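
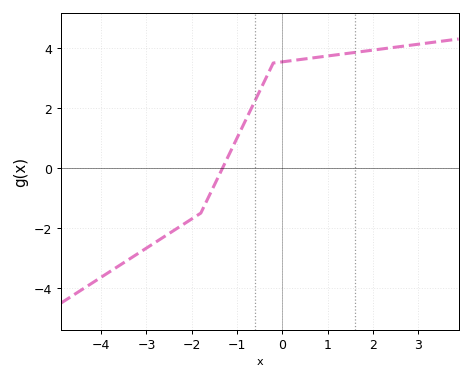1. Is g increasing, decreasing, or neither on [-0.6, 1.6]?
increasing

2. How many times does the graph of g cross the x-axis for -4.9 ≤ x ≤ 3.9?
1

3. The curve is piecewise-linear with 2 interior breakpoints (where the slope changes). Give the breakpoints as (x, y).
(-1.8, -1.5); (-0.2, 3.5)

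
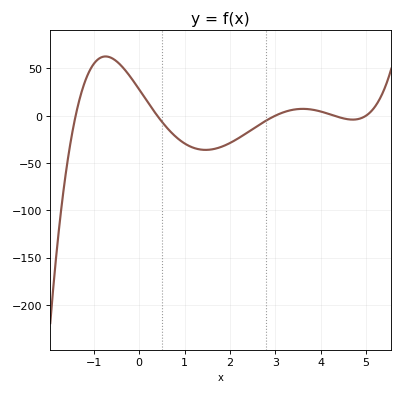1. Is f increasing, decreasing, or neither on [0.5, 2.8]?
neither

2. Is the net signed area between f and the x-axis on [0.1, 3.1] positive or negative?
negative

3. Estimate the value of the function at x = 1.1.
-30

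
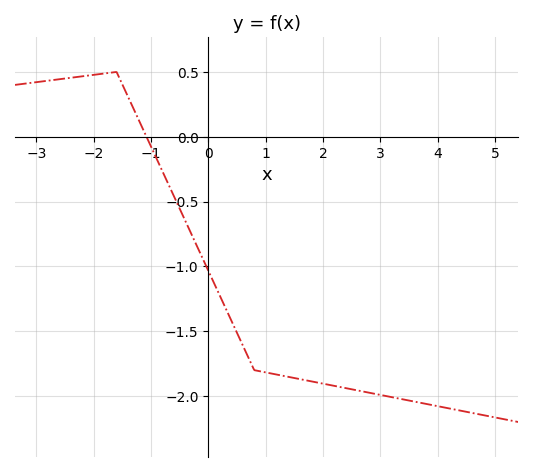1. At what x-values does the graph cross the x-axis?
-1.08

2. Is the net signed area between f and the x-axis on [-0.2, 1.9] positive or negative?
negative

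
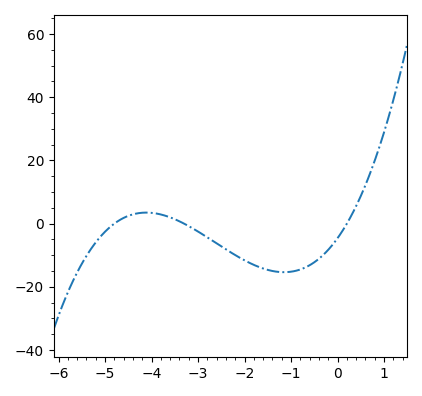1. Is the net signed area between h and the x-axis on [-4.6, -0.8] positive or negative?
negative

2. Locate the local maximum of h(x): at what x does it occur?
-4.2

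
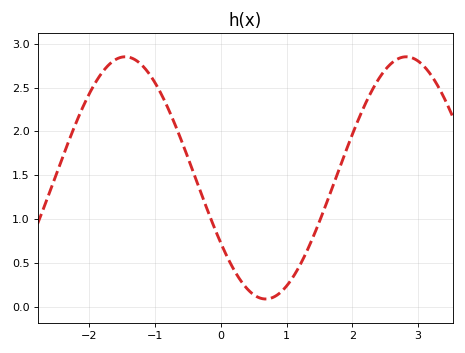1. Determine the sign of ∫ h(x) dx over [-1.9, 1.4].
positive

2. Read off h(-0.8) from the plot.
2.26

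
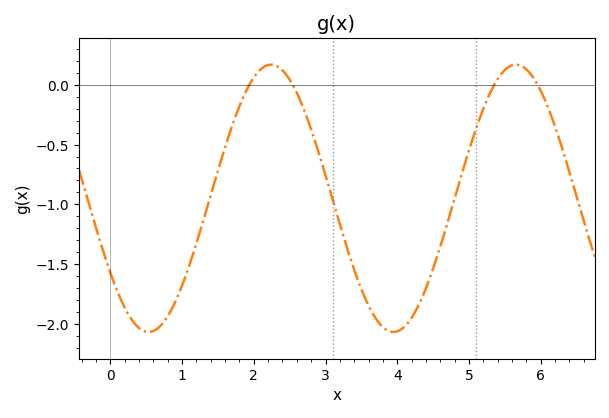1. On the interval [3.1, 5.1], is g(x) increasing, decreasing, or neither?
neither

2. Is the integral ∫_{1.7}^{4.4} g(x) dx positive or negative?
negative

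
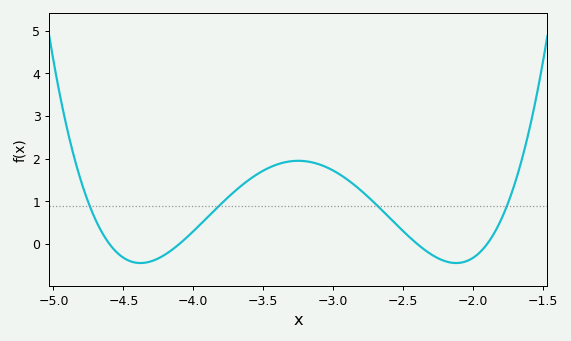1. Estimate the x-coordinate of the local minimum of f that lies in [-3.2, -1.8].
-2.1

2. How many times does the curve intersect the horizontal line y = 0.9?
4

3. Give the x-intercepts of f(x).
-4.6, -4.1, -2.4, -1.9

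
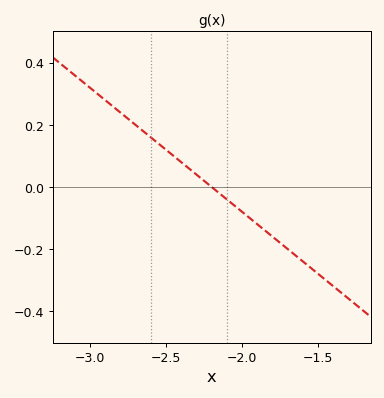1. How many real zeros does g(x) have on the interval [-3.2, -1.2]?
1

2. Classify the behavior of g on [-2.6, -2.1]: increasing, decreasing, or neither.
decreasing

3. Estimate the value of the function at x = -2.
-0.08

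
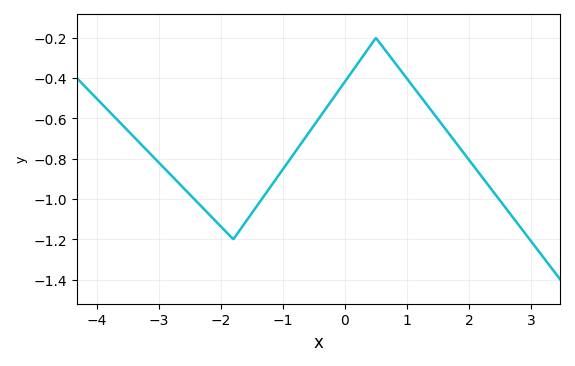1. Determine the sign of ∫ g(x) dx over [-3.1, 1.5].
negative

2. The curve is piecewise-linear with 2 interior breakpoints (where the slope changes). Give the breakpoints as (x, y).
(-1.8, -1.2); (0.5, -0.2)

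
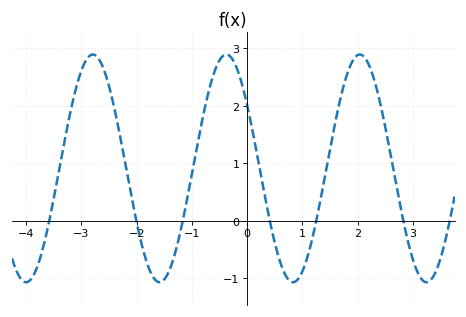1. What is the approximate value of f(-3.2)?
1.9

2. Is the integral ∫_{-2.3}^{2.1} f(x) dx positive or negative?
positive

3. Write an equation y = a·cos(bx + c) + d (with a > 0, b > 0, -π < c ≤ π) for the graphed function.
y = 1.98cos(2.6x + 0.98) + 0.91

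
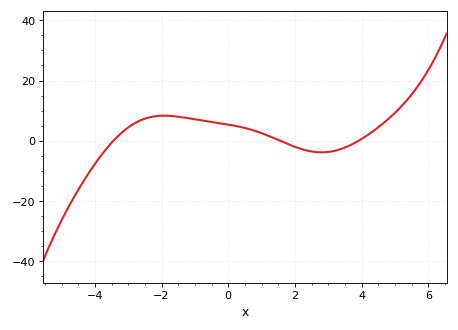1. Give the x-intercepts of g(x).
-3.44, 1.54, 3.92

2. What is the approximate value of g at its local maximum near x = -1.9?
8.29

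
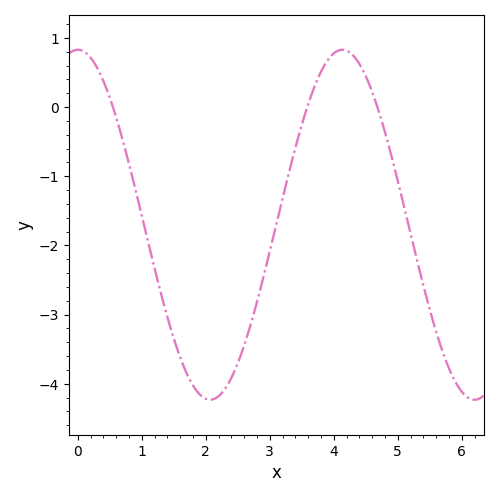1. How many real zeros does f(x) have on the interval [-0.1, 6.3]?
3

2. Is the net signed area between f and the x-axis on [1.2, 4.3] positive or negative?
negative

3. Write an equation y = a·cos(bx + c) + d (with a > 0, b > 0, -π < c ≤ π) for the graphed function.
y = 2.53cos(1.52x + 0) - 1.7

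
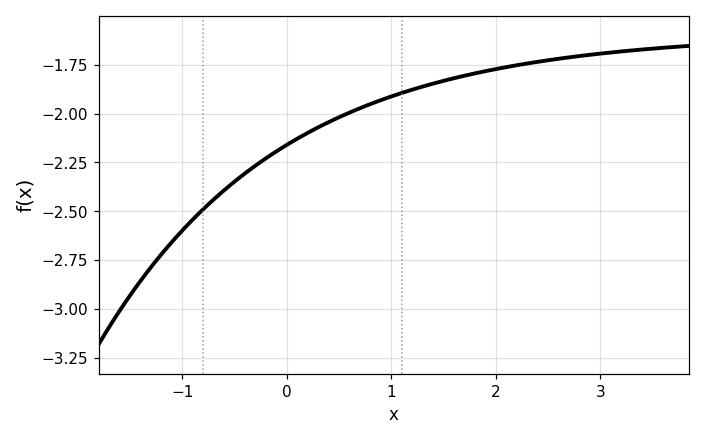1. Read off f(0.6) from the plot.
-1.99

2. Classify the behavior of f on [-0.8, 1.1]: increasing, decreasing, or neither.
increasing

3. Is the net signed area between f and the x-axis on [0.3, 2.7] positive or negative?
negative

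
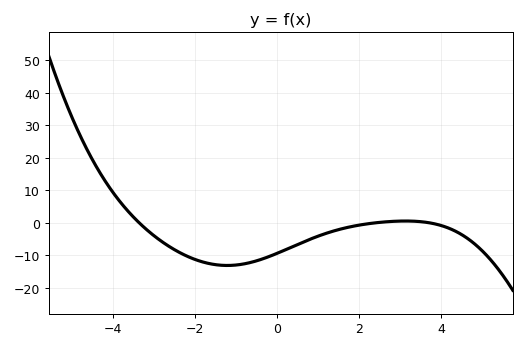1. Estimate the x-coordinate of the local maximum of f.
3.14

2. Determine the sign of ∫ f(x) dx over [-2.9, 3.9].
negative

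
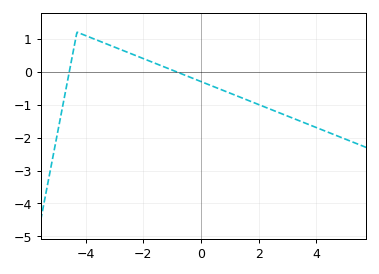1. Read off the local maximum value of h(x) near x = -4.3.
1.2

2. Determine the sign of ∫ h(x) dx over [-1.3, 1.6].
negative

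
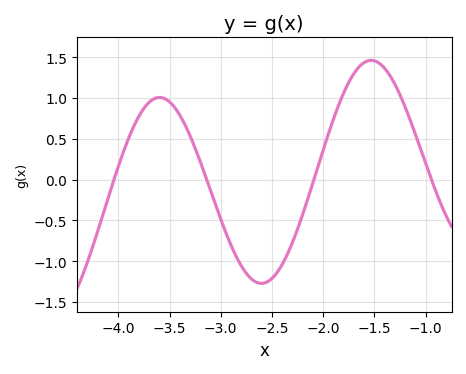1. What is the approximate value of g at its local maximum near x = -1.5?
1.45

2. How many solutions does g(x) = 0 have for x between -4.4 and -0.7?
4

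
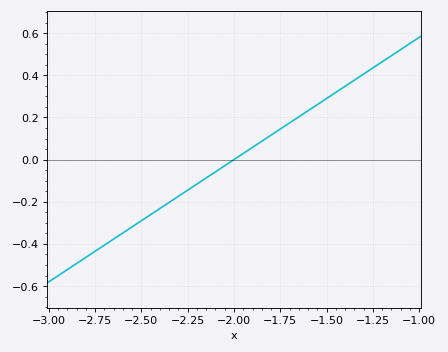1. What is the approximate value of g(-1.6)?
0.24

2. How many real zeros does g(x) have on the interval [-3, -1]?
1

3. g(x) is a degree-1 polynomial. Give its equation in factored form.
y = 0.58(x + 2)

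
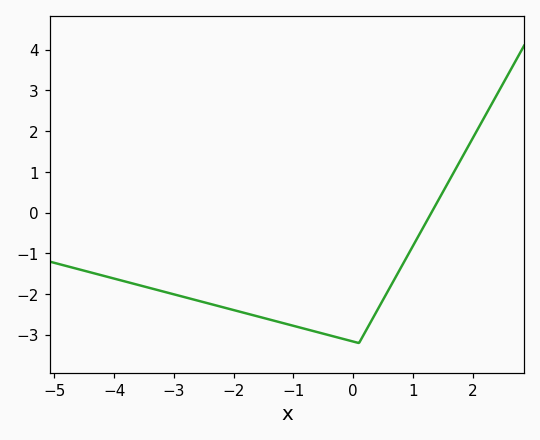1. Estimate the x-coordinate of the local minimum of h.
0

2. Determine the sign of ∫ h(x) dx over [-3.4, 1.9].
negative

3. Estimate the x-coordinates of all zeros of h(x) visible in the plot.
1.4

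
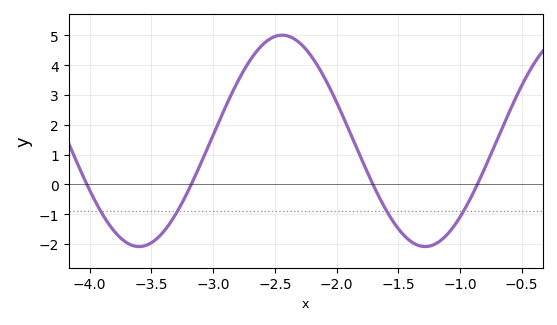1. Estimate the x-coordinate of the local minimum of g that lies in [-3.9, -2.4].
-3.6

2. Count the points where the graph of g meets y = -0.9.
4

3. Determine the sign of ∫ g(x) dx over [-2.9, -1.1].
positive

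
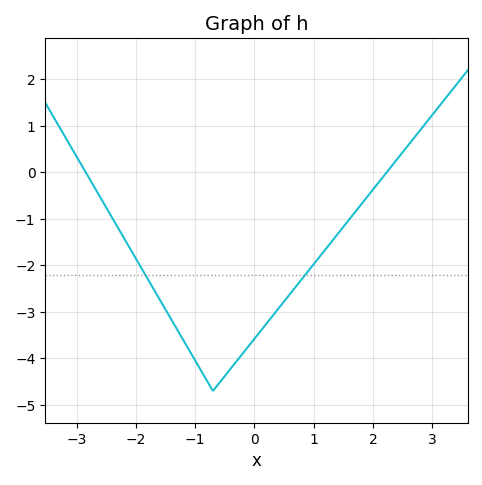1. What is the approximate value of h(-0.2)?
-3.9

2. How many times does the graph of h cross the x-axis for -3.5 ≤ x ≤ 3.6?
2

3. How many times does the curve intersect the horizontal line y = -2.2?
2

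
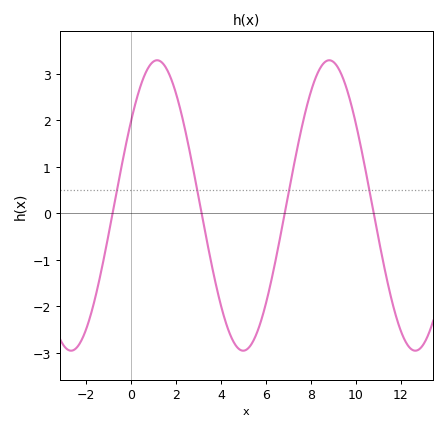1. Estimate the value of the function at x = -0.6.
0.573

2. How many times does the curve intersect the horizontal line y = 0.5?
4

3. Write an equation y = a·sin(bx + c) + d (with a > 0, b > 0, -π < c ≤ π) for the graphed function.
y = 3.12sin(0.82x + 0.622) + 0.17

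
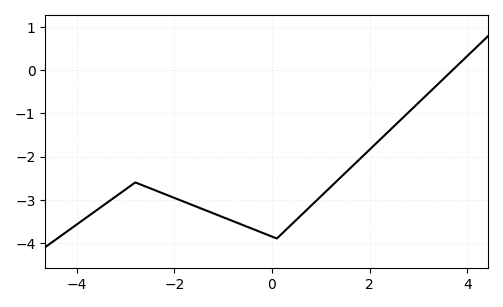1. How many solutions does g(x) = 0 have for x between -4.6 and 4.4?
1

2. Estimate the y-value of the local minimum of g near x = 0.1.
-3.9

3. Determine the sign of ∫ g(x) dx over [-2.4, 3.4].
negative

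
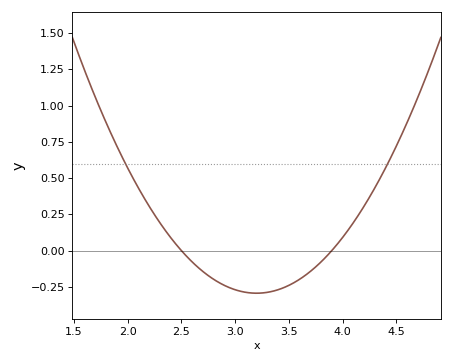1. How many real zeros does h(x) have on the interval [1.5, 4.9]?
2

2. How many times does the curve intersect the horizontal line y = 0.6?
2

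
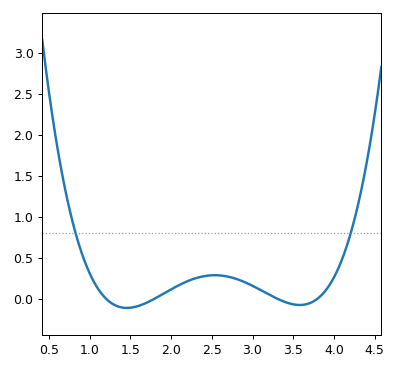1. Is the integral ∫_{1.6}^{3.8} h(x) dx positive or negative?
positive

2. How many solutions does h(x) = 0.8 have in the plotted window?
2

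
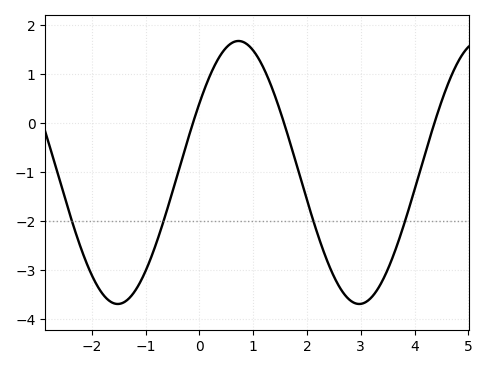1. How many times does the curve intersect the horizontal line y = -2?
4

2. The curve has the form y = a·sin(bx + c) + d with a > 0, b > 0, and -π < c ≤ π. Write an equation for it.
y = 2.68sin(1.4x + 0.552) - 1.01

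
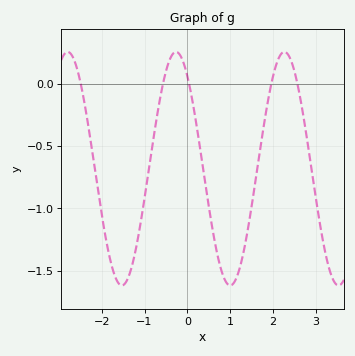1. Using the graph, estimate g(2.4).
0.2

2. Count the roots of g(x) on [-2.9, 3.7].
5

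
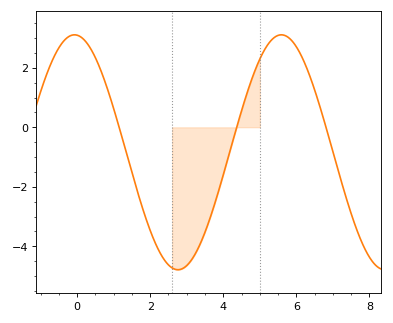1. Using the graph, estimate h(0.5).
2.4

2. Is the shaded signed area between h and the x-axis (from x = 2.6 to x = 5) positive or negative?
negative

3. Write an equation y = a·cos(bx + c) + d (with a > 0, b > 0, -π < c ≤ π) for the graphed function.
y = 3.95cos(1.1x + 0.08) - 0.84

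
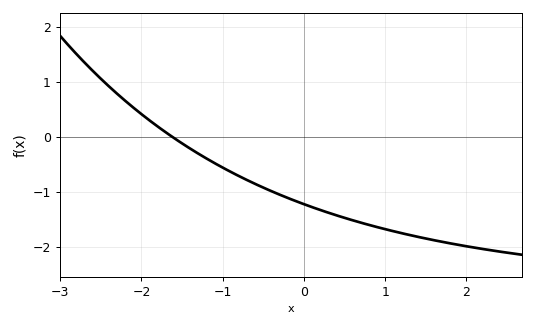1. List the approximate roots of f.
-1.61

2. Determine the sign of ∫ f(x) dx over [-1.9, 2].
negative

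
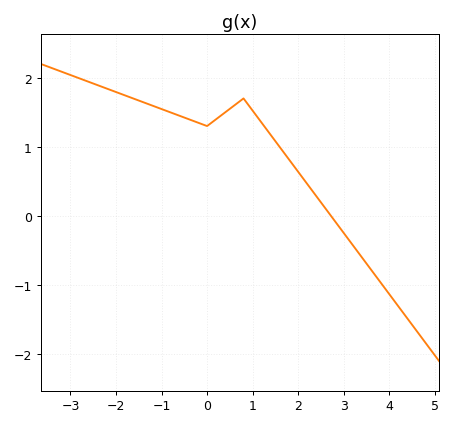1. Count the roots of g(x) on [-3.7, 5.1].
1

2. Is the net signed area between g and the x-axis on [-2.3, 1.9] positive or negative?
positive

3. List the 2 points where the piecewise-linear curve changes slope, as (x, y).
(0, 1.3); (0.8, 1.7)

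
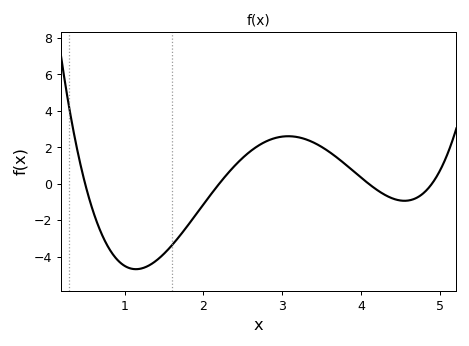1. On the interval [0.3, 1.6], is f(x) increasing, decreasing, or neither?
neither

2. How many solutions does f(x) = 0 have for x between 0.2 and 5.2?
4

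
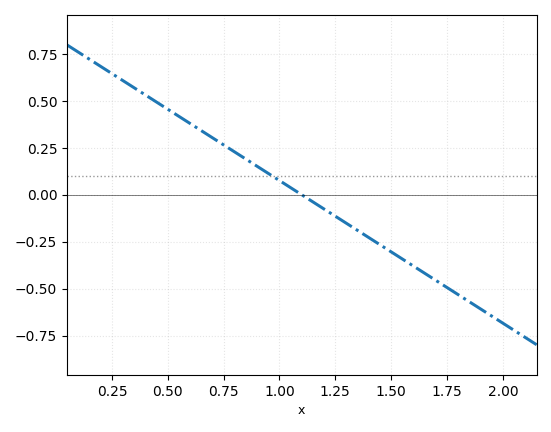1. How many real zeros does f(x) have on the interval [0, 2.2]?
1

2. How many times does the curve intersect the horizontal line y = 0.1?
1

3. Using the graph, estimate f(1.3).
-0.152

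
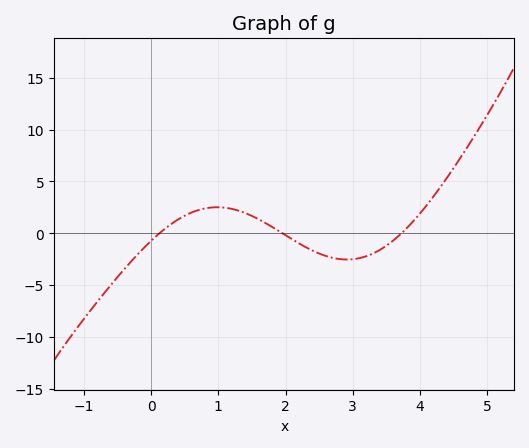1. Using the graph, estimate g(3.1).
-2.39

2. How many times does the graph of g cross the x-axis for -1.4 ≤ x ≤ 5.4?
3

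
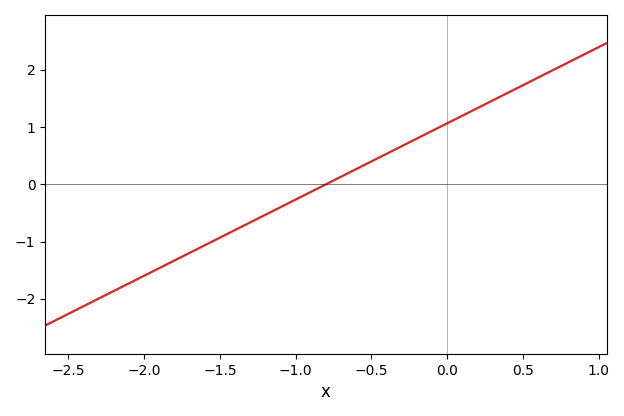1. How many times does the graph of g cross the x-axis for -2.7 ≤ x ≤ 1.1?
1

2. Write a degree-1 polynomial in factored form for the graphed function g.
y = 1.33(x + 0.8)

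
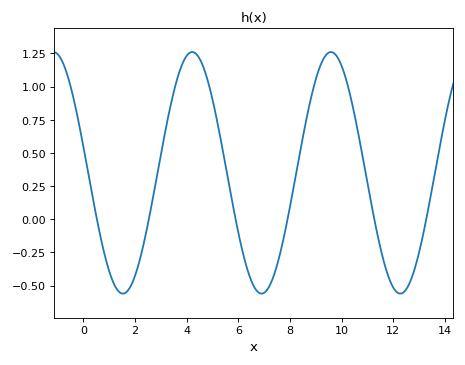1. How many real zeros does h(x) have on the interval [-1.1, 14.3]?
6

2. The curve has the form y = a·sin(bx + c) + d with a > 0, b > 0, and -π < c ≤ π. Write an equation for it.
y = 0.91sin(1.2x + 2.9) + 0.35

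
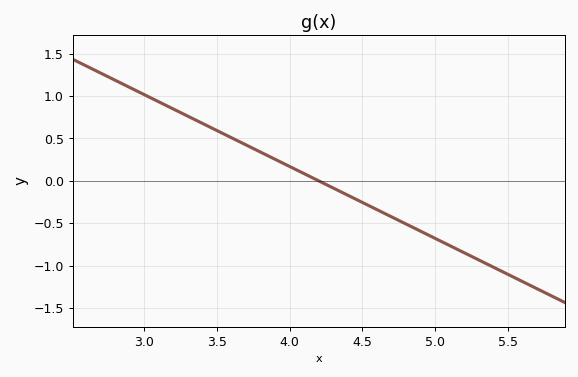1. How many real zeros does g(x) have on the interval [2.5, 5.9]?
1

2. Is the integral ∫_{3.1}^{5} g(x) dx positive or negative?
positive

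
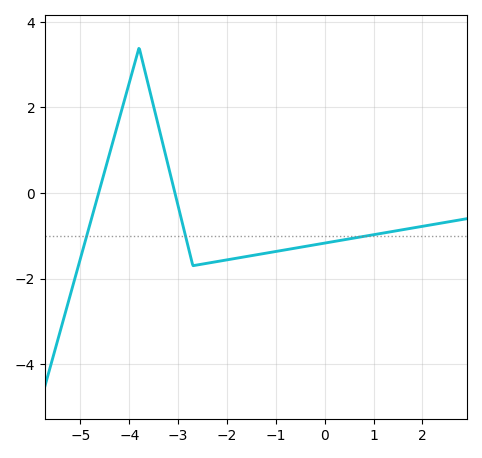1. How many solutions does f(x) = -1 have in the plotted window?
3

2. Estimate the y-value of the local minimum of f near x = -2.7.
-1.7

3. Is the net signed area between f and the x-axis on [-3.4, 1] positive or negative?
negative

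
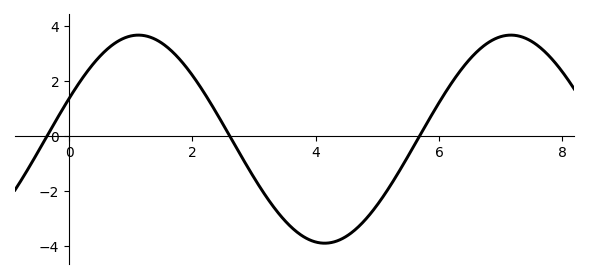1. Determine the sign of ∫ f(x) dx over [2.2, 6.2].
negative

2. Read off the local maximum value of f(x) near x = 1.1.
3.67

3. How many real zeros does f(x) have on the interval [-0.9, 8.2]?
3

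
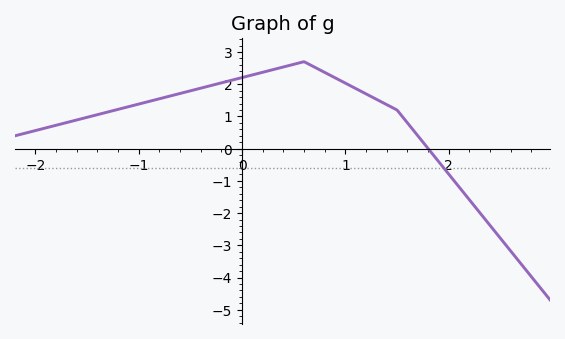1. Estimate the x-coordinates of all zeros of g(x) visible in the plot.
1.8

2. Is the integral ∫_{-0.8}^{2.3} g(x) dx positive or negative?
positive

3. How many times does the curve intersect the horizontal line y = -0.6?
1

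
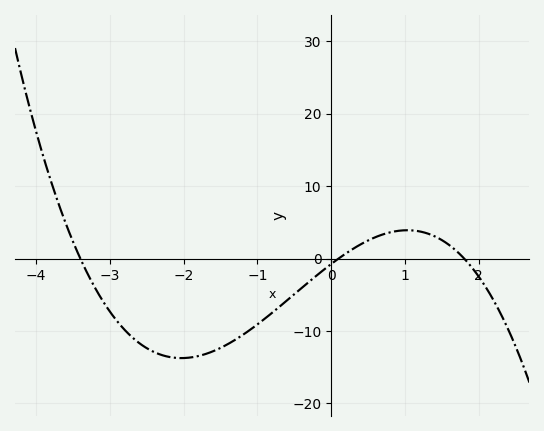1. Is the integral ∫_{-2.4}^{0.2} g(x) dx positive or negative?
negative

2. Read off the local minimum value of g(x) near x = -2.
-14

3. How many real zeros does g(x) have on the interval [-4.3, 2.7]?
3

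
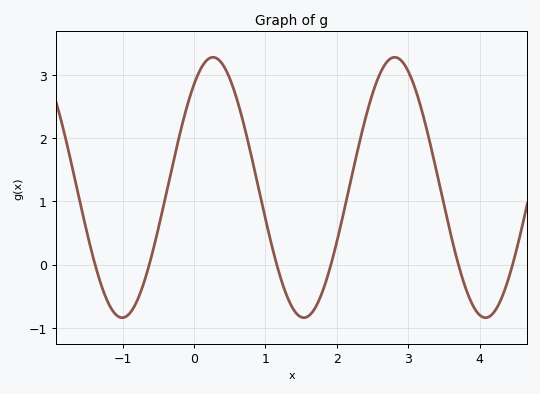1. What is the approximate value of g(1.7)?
-0.679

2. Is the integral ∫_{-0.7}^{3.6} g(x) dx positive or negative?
positive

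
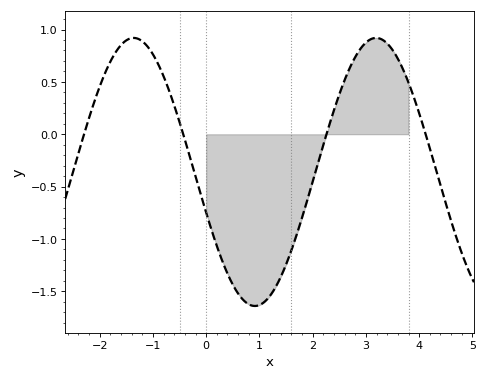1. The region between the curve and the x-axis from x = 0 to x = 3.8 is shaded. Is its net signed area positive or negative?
negative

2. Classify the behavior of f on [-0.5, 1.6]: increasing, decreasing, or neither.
neither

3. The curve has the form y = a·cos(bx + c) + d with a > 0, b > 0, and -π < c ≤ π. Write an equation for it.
y = 1.28cos(1.4x + 1.9) - 0.36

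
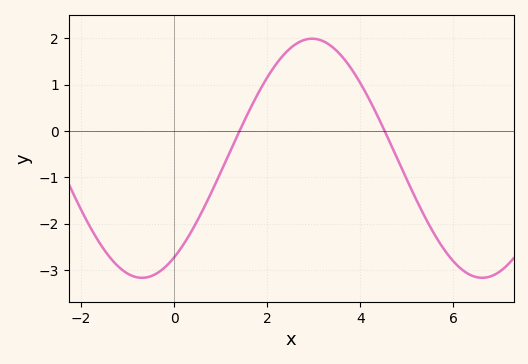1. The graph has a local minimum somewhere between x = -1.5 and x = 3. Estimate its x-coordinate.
-0.6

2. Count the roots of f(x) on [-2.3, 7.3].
2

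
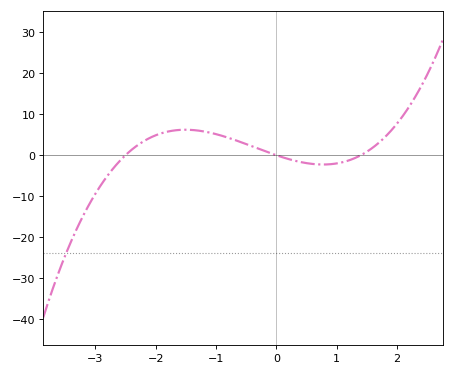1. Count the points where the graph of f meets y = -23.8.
1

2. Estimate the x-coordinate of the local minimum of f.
0.775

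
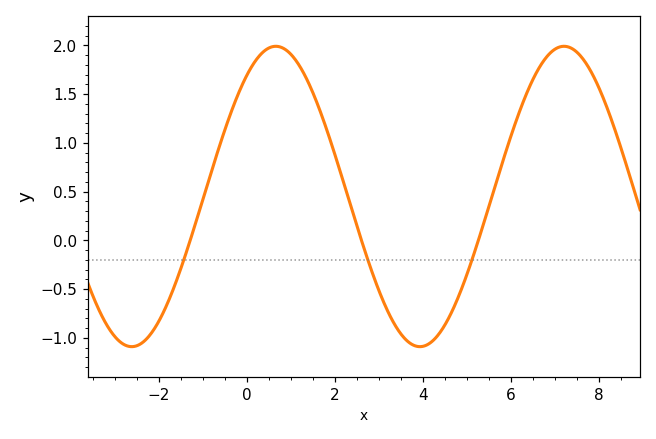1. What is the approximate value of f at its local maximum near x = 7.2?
2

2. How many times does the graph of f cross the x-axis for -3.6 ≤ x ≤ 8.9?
3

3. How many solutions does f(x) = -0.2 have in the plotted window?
3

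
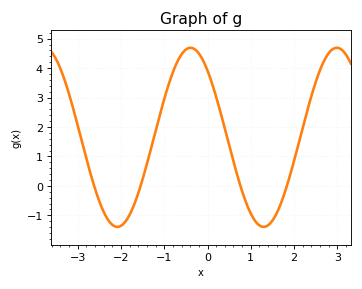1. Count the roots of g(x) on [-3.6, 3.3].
4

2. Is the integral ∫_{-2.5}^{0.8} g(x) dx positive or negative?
positive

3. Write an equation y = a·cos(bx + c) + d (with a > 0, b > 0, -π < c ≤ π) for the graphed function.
y = 3.04cos(1.9x + 0.73) + 1.65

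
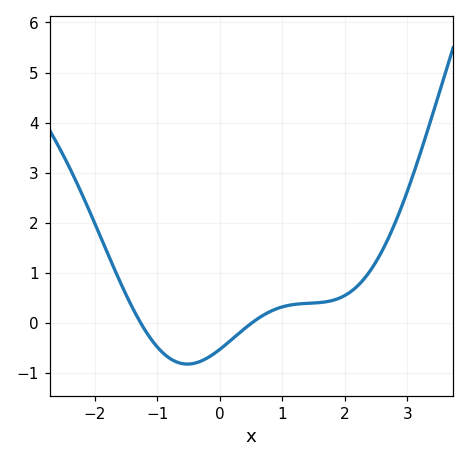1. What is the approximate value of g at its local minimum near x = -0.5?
-0.8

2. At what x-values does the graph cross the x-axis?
-1.3, 0.5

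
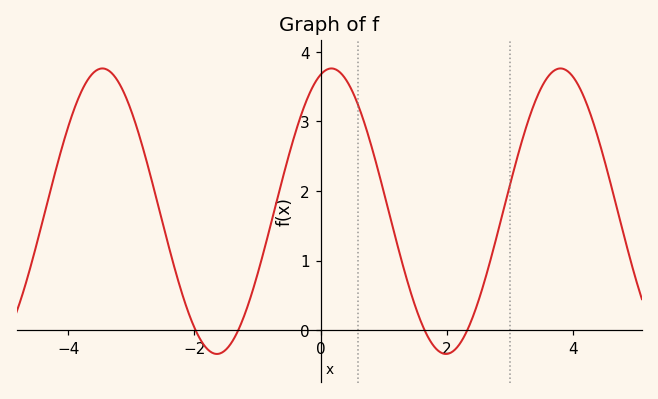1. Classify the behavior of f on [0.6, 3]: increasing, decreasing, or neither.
neither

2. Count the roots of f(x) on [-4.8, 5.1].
4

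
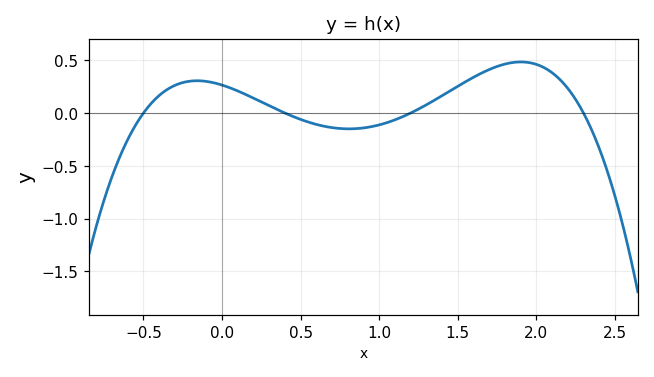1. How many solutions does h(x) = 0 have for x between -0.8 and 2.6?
4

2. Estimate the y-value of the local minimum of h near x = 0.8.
-0.15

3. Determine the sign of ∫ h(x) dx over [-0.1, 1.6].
positive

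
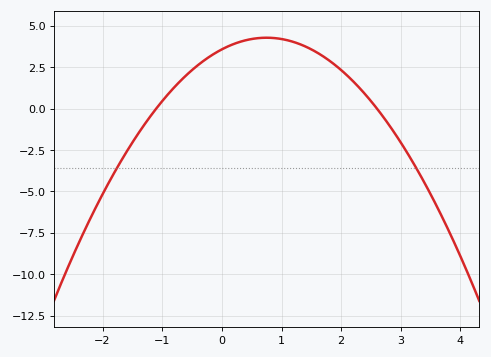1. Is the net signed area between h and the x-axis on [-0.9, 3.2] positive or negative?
positive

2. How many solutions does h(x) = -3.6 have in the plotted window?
2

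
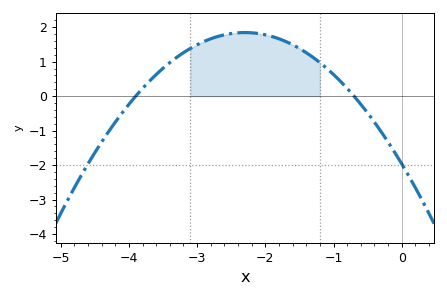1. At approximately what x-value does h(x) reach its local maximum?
-2.3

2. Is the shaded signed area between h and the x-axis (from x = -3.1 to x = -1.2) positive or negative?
positive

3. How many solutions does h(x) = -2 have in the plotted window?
2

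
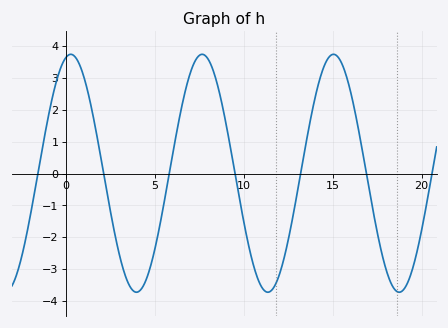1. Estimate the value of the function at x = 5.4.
-1.24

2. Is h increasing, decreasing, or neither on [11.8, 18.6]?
neither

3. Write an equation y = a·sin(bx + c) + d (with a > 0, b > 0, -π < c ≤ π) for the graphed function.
y = 3.73sin(0.85x + 1.35) + 0.01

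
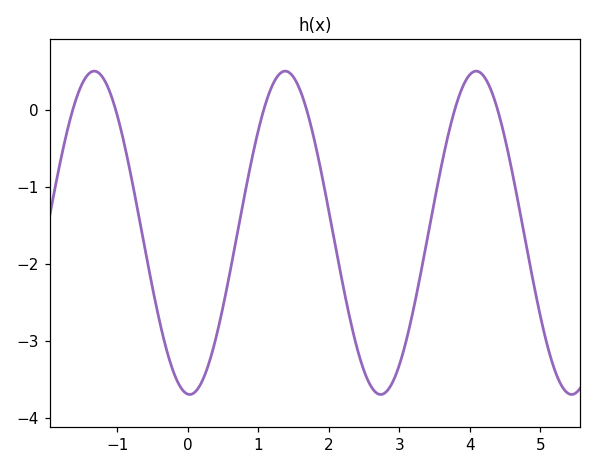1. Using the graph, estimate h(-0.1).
-3.6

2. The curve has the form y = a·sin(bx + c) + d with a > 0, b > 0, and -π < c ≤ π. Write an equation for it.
y = 2.1sin(2.3x - 1.6) - 1.6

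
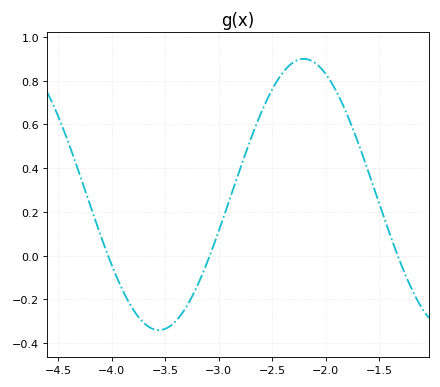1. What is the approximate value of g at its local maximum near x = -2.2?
0.9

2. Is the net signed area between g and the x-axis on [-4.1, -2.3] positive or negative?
positive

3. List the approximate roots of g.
-4.05, -3.1, -1.3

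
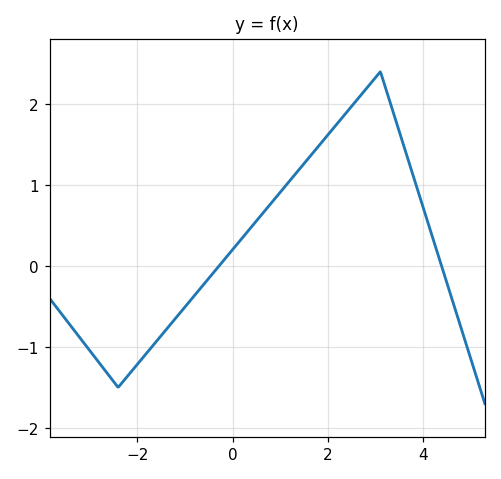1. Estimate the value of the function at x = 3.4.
1.84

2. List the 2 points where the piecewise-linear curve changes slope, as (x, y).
(-2.4, -1.5); (3.1, 2.4)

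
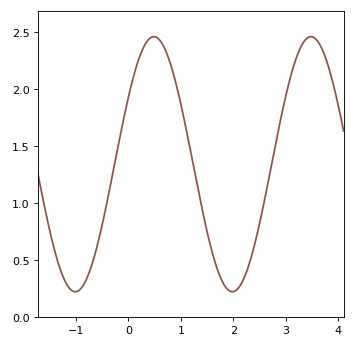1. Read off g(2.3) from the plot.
0.45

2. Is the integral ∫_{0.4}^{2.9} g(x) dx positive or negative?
positive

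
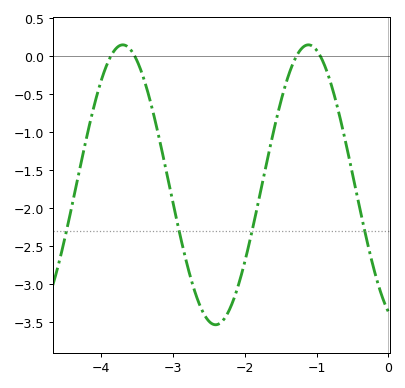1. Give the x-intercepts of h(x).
-3.9, -3.5, -1.3, -0.9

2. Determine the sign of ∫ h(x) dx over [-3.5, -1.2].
negative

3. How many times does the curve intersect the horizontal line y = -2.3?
4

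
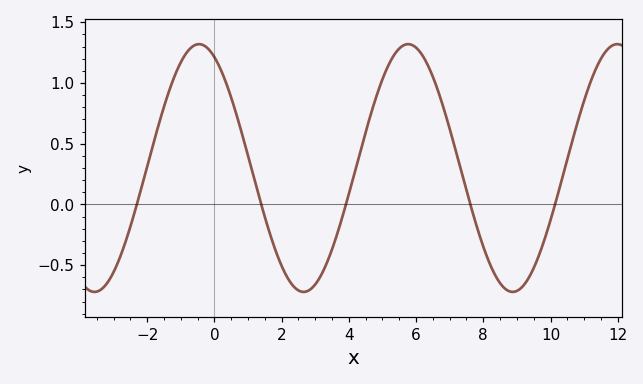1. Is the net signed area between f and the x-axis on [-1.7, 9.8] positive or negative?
positive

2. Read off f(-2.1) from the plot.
0.209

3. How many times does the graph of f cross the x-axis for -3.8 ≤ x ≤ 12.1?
5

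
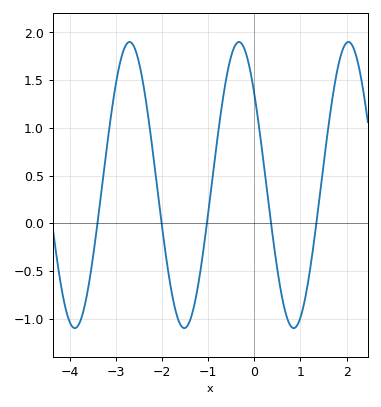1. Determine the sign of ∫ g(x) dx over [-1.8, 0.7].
positive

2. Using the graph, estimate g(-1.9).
-0.4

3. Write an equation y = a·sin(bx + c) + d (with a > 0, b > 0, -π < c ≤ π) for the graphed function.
y = 1.5sin(2.6x + 2.5) + 0.4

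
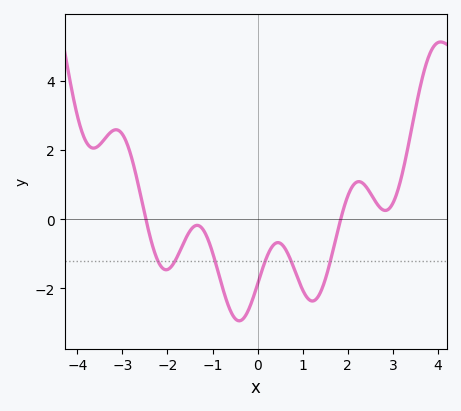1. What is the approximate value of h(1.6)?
-1.2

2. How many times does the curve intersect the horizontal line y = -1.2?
6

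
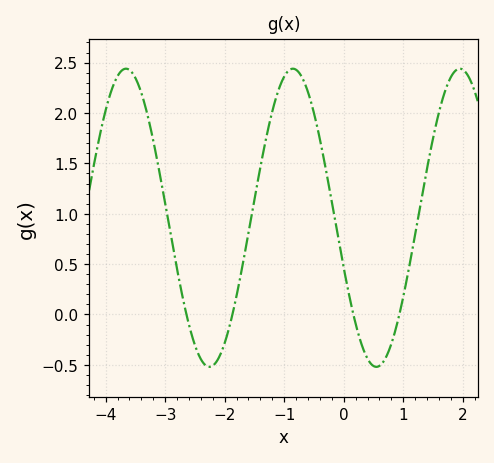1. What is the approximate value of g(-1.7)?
0.5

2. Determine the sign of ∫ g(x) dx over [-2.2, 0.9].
positive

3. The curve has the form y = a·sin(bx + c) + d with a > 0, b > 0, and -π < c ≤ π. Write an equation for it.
y = 1.48sin(2.2x - 2.8) + 0.96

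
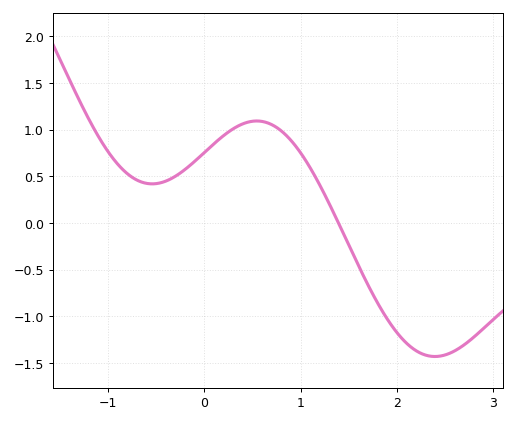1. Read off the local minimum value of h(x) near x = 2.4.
-1.45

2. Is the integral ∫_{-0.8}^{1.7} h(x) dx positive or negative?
positive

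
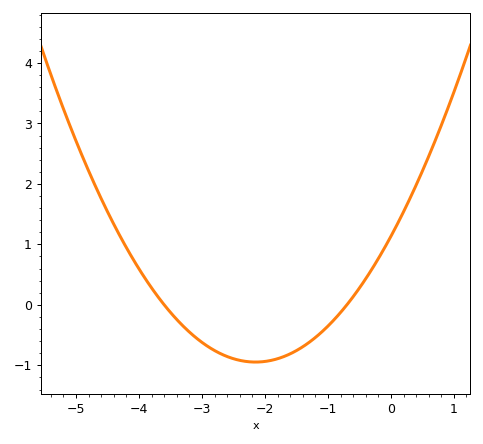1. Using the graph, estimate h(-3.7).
0.1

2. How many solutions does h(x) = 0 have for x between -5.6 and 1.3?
2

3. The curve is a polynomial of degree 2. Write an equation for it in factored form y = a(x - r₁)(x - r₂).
y = 0.45(x + 3.6)(x + 0.7)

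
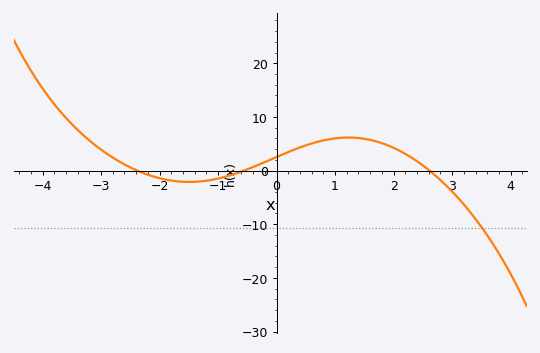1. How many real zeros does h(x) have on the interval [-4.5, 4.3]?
3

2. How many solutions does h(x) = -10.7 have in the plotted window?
1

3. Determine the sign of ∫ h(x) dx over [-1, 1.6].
positive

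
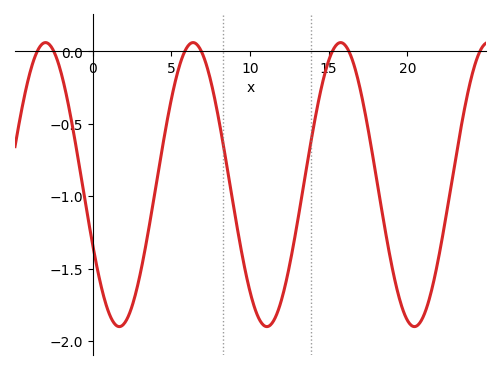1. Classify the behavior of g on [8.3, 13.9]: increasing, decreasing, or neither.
neither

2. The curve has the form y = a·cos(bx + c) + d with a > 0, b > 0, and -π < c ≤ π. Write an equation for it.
y = 0.98cos(0.67x + 2.01) - 0.92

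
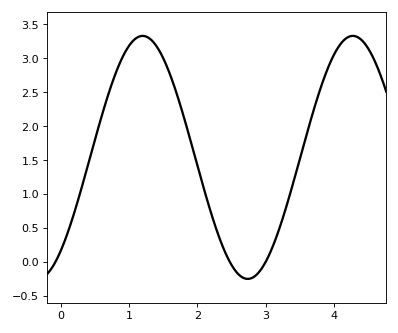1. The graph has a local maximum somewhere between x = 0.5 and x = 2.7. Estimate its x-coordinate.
1.2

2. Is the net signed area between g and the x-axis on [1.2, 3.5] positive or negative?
positive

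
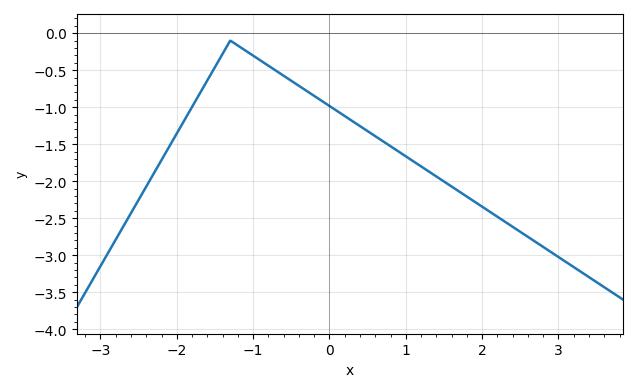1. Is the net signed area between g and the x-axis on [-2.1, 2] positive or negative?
negative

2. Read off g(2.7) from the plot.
-2.82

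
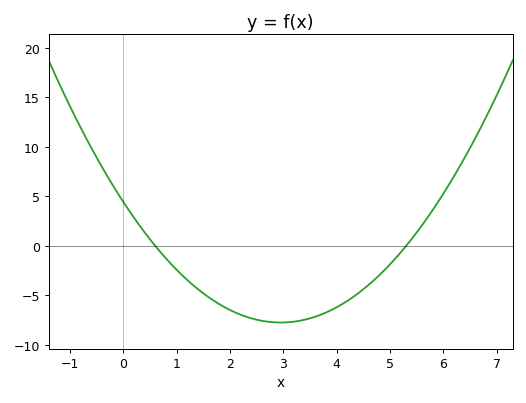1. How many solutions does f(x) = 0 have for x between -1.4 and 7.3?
2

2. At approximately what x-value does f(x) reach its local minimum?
2.95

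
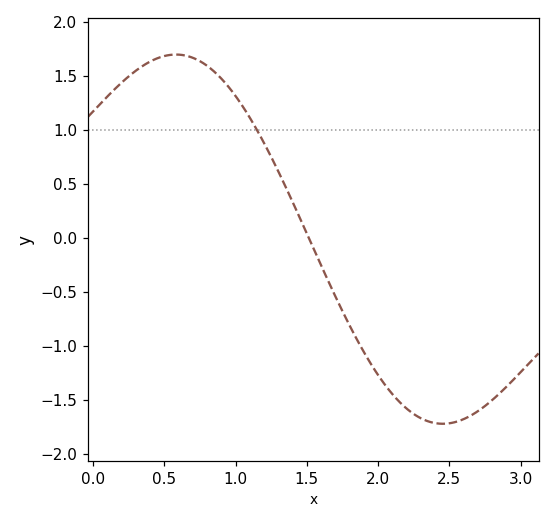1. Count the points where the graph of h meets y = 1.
1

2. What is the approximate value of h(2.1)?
-1.45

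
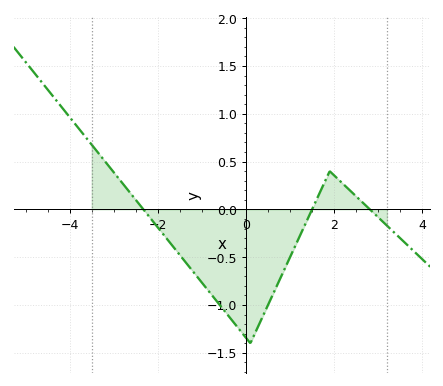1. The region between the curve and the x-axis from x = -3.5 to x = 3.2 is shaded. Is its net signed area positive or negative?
negative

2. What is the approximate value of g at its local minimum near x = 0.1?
-1.4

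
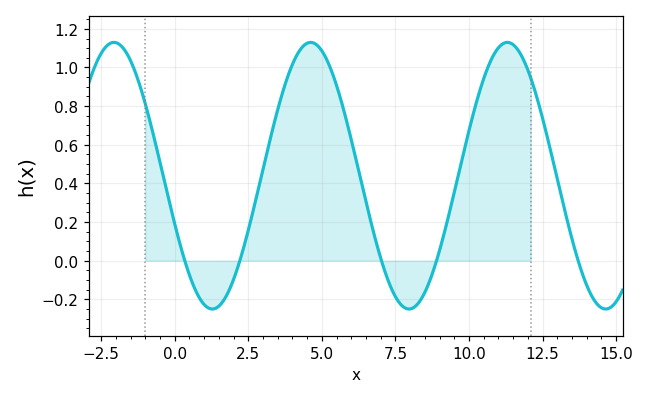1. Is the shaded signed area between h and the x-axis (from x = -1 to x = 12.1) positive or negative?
positive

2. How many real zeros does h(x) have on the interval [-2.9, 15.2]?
5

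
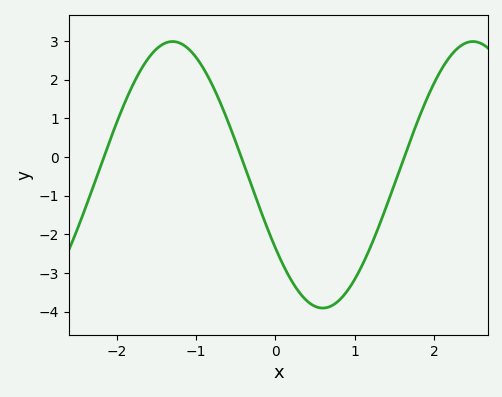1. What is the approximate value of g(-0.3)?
-0.7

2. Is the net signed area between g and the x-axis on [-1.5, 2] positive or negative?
negative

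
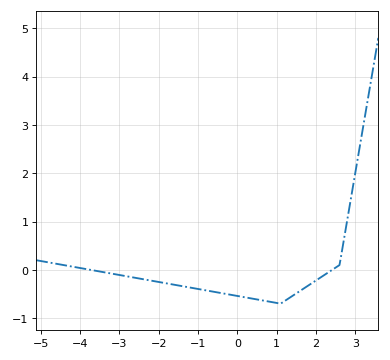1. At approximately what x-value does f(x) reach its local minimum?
1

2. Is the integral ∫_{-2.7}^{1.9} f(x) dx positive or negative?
negative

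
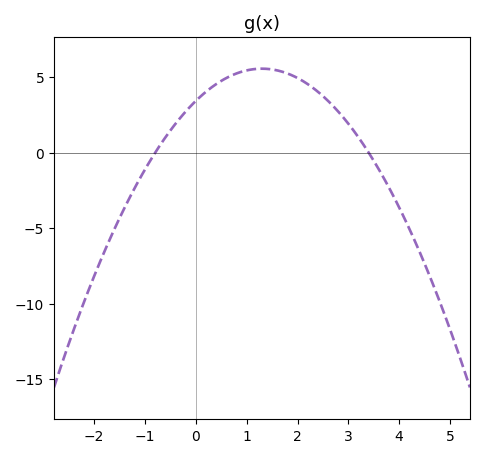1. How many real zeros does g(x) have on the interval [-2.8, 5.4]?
2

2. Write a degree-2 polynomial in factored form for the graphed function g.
y = -1.26(x + 0.8)(x - 3.4)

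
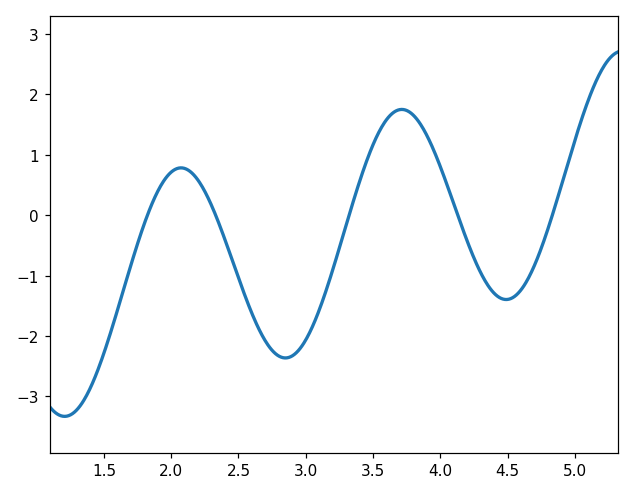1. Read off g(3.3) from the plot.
-0.164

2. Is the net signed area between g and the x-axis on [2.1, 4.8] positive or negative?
negative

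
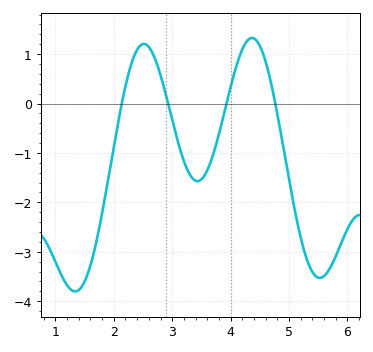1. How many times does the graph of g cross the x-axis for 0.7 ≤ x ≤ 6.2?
4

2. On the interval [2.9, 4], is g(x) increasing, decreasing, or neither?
neither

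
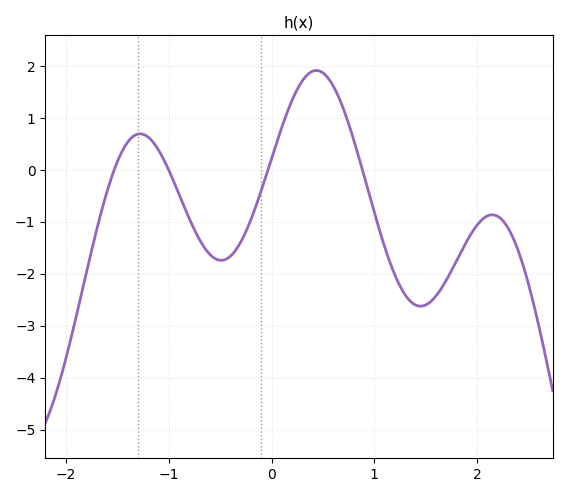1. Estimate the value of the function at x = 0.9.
-0.115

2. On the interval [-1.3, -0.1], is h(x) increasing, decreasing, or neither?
neither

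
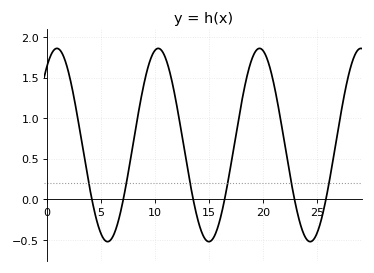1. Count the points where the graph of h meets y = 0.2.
6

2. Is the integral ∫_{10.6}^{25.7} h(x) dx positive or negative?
positive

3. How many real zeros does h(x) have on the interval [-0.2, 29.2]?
6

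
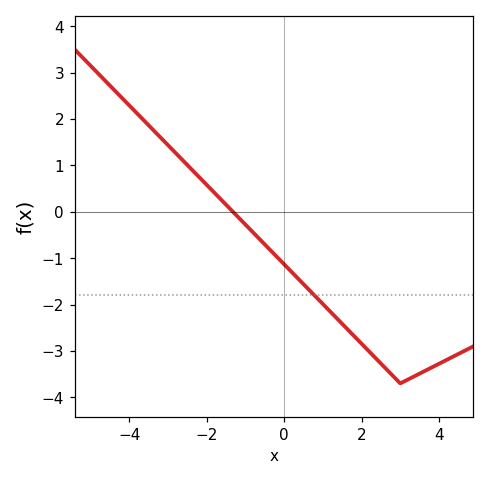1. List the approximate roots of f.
-1.32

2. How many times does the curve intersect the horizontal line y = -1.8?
1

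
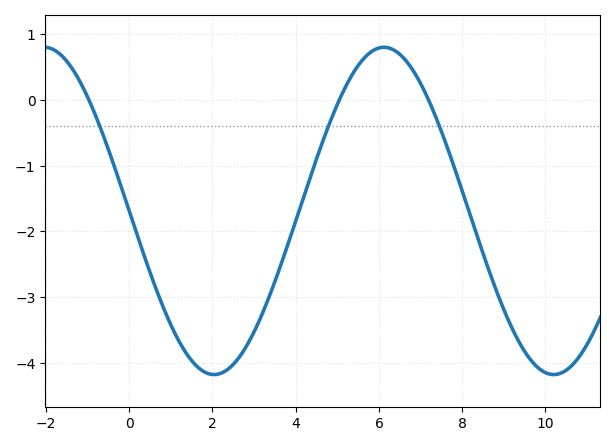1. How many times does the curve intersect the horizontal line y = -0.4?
3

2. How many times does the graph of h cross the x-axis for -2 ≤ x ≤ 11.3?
3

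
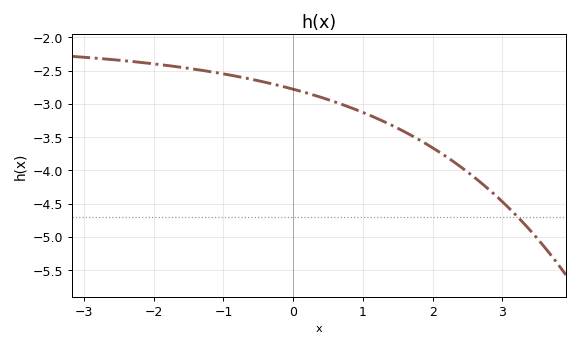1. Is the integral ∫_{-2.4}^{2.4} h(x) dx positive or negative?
negative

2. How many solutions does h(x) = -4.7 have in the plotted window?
1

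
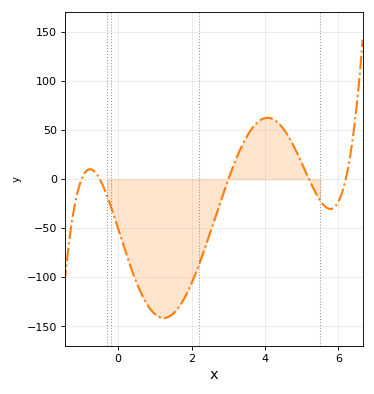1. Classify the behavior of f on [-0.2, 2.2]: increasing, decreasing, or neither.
neither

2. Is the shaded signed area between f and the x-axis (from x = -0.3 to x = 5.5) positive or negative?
negative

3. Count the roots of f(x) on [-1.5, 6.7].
5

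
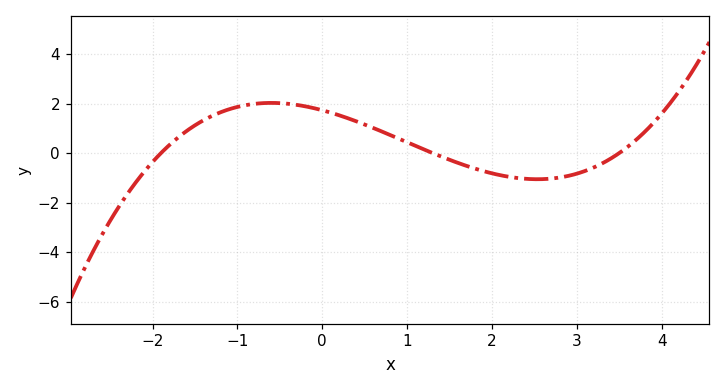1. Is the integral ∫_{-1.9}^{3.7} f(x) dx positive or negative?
positive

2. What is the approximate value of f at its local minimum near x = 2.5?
-1.06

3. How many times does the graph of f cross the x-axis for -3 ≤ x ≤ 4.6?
3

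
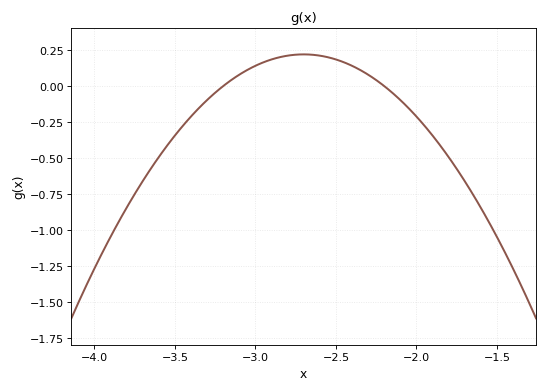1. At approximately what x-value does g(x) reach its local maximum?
-2.7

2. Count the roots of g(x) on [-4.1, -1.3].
2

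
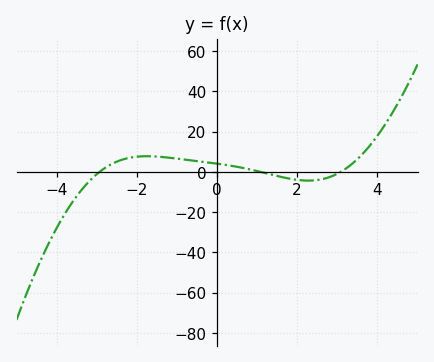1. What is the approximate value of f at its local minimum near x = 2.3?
-4.35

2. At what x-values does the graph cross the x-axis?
-2.93, 1.09, 3.1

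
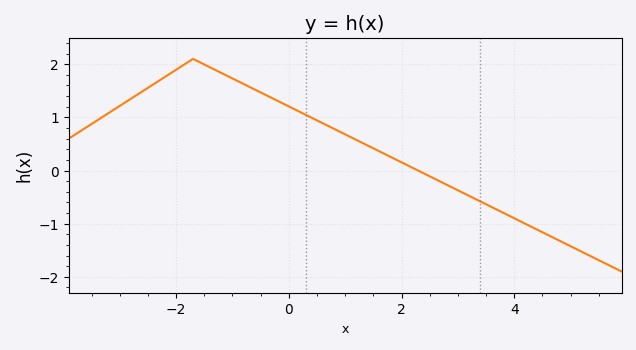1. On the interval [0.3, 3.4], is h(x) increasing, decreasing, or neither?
decreasing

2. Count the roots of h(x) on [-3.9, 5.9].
1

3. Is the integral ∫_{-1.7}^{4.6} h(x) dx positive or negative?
positive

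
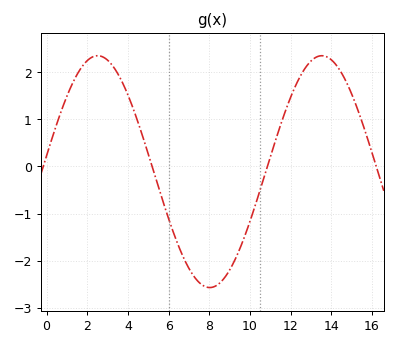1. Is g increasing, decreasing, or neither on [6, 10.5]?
neither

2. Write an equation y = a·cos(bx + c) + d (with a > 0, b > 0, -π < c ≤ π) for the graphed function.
y = 2.46cos(0.57x - 1.43) - 0.11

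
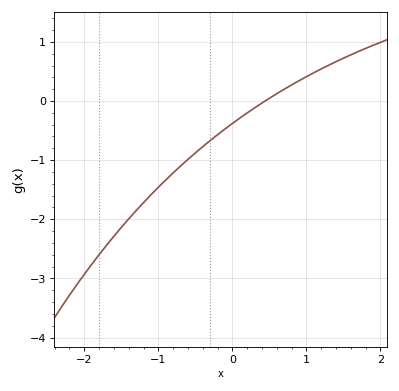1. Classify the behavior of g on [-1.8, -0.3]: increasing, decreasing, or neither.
increasing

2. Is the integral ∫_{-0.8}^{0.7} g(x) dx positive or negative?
negative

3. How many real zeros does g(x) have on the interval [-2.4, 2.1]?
1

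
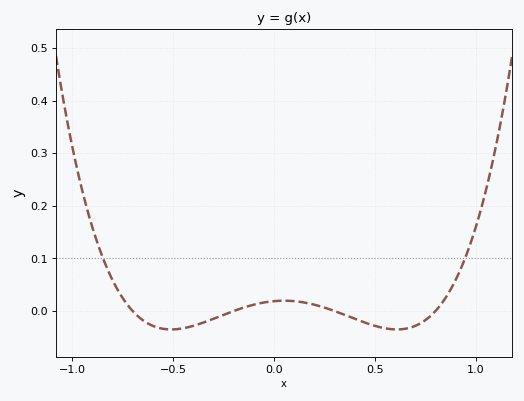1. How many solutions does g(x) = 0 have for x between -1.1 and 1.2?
4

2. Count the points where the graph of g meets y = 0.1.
2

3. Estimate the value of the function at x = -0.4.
-0.03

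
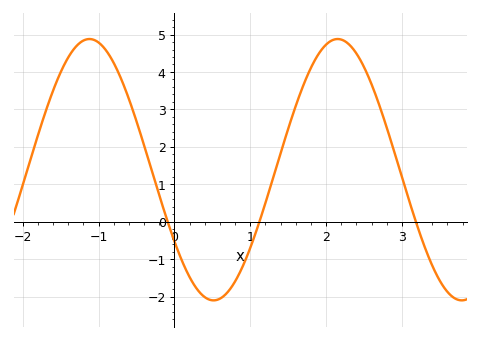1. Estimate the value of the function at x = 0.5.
-2.1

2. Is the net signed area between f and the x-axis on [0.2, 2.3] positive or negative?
positive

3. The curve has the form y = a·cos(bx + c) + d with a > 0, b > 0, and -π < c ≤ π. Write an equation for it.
y = 3.49cos(1.92x + 2.15) + 1.39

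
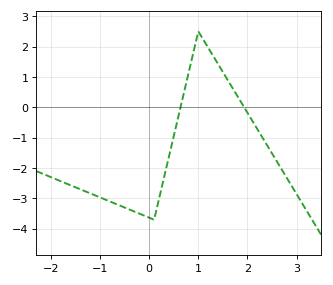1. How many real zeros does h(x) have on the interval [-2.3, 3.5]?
2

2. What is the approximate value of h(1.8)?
0.4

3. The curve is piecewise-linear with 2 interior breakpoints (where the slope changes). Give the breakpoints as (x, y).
(0.1, -3.7); (1, 2.5)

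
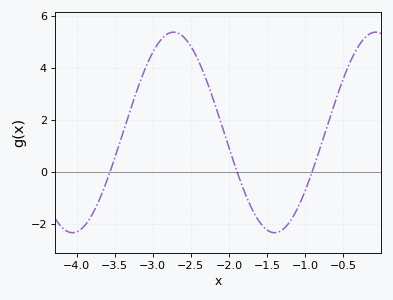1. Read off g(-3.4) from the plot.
1.42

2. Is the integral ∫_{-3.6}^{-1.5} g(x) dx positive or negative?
positive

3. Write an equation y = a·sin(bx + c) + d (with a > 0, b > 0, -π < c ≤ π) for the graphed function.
y = 3.86sin(2.37x + 1.75) + 1.51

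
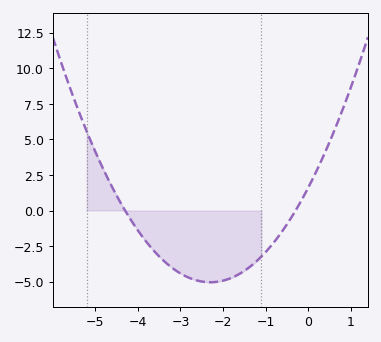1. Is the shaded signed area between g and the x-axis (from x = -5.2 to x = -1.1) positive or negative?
negative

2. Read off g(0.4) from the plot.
4.2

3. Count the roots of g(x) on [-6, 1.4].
2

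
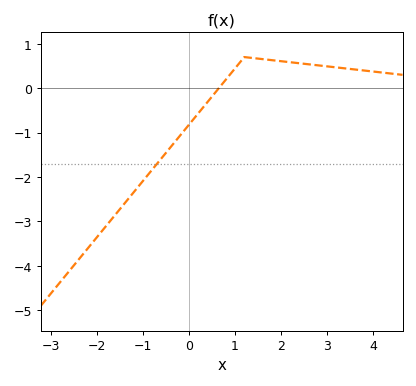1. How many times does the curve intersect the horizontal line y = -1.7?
1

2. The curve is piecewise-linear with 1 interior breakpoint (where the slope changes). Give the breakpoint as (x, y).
(1.2, 0.7)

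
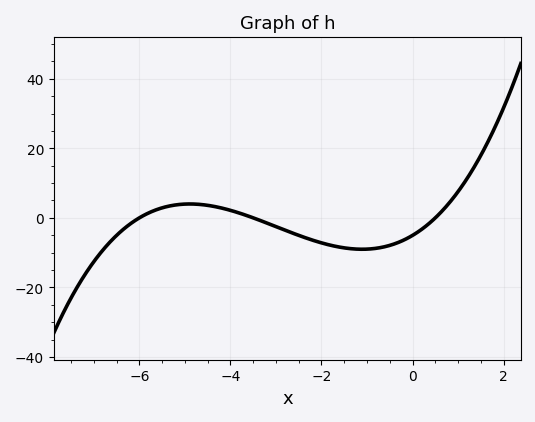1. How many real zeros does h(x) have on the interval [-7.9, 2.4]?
3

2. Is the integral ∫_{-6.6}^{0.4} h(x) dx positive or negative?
negative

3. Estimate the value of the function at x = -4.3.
3.13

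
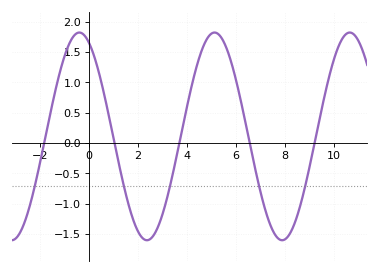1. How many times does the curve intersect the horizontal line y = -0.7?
5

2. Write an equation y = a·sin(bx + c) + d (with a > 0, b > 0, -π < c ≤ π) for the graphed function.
y = 1.71sin(1.1x + 2) + 0.11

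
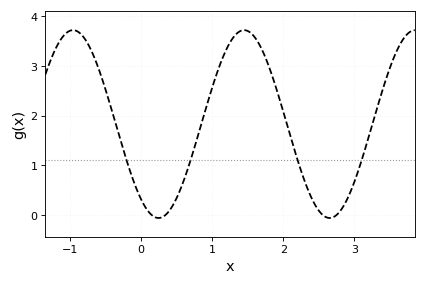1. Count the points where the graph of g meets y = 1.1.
4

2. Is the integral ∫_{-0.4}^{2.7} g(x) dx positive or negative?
positive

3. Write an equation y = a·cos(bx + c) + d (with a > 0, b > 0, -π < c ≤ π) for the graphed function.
y = 1.89cos(2.6x + 2.5) + 1.83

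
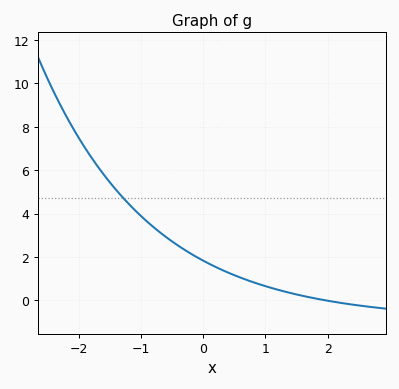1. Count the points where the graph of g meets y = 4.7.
1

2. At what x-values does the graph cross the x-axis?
2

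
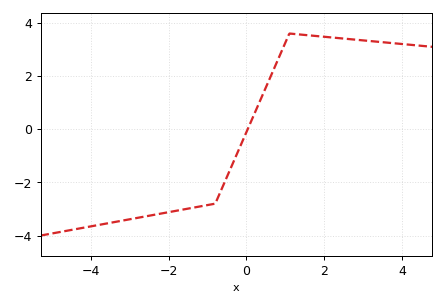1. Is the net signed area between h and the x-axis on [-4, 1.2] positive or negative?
negative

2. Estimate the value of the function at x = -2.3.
-3.2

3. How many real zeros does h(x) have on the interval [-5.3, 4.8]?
1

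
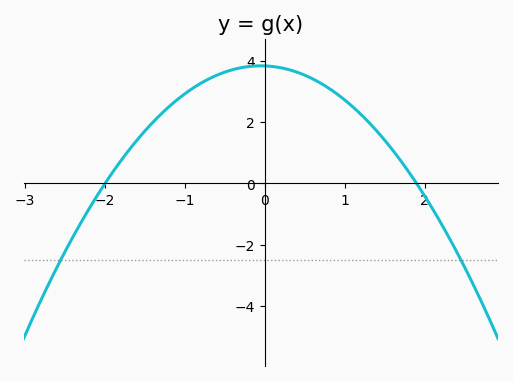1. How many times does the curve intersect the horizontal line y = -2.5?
2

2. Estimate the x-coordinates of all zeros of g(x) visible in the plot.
-2, 1.9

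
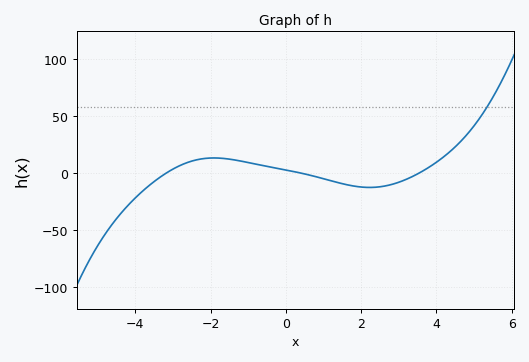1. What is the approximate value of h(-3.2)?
-0.421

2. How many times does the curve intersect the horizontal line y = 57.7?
1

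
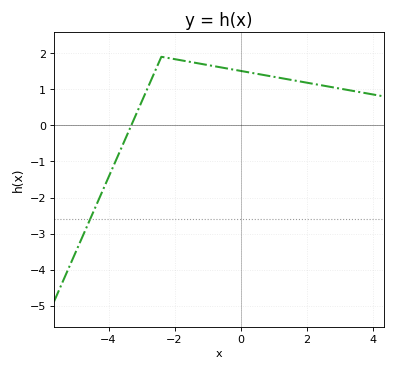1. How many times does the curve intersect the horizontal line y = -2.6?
1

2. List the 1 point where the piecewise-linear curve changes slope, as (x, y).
(-2.4, 1.9)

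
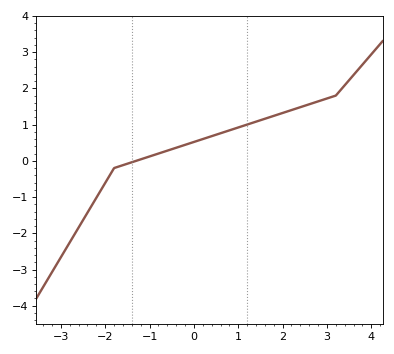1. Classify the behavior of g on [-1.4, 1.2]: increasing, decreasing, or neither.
increasing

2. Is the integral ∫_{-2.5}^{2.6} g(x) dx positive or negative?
positive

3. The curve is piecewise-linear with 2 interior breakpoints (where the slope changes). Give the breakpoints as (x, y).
(-1.8, -0.2); (3.2, 1.8)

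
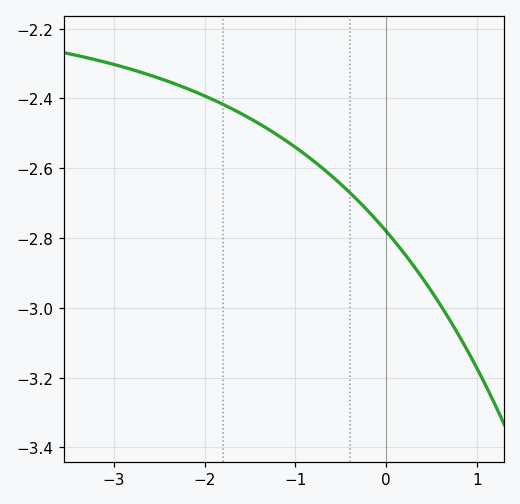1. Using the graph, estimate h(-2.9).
-2.3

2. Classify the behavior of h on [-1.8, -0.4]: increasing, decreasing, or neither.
decreasing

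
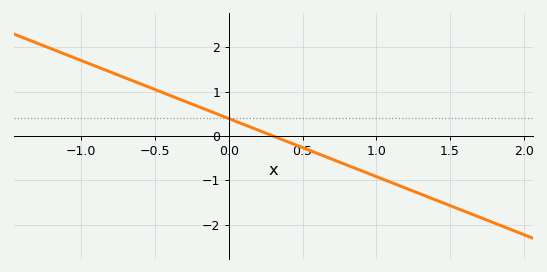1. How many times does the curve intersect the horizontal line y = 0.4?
1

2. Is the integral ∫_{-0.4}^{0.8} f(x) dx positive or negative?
positive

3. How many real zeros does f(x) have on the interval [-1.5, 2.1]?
1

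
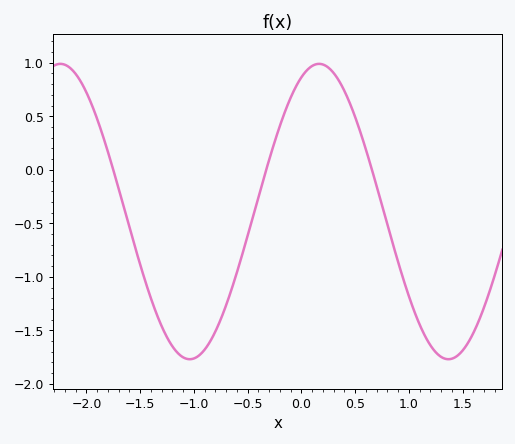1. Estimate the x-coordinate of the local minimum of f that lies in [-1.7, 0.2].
-1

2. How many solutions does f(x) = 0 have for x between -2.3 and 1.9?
3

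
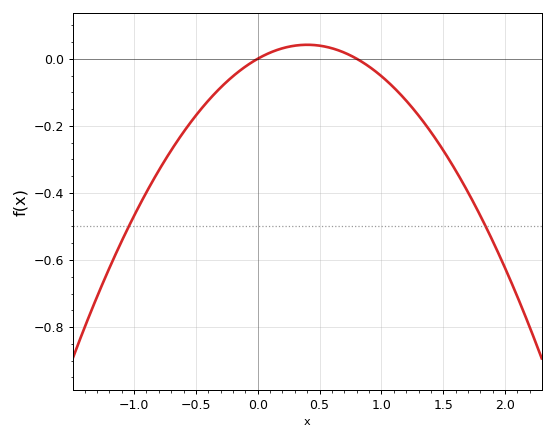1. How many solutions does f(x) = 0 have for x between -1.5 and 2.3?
2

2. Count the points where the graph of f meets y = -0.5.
2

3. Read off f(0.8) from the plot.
0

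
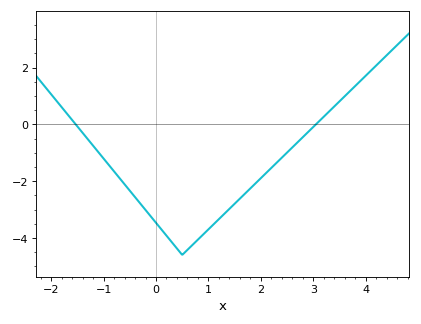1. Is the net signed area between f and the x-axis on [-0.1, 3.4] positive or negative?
negative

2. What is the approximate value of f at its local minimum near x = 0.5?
-4.6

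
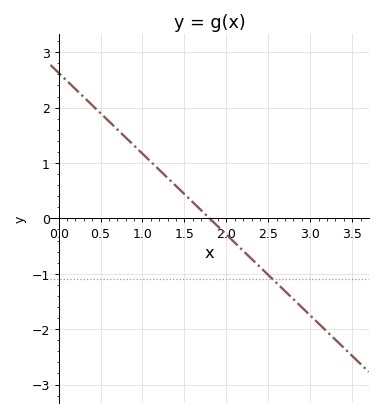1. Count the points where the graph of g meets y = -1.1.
1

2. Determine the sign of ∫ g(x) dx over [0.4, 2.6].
positive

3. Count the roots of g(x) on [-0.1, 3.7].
1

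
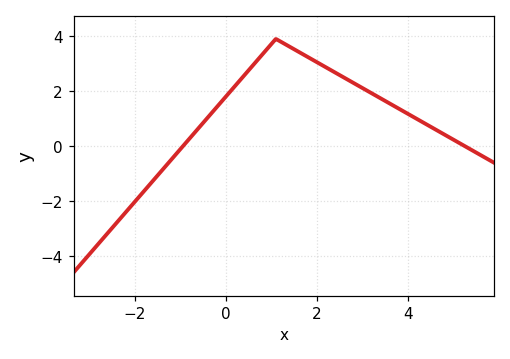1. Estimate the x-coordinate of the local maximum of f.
1.2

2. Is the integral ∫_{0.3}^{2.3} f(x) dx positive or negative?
positive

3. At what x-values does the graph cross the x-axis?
-1, 5.2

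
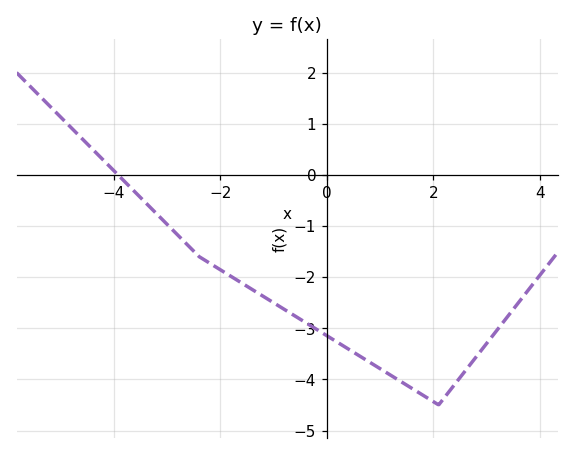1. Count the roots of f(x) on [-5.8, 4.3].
1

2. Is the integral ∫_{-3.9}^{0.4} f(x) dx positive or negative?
negative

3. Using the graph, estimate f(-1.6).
-2.1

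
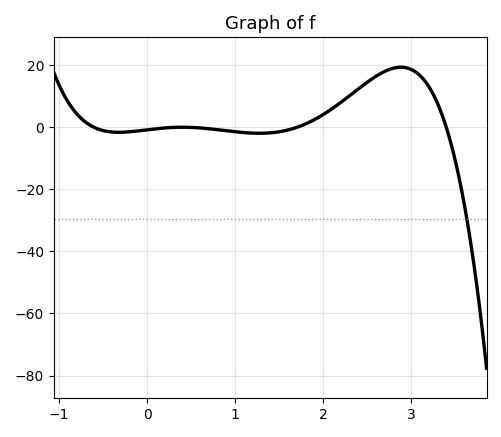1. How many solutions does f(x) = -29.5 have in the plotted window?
1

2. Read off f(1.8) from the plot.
1.11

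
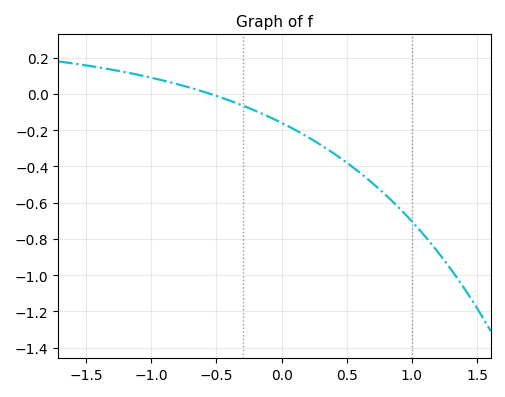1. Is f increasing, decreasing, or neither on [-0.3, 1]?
decreasing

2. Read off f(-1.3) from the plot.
0.133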